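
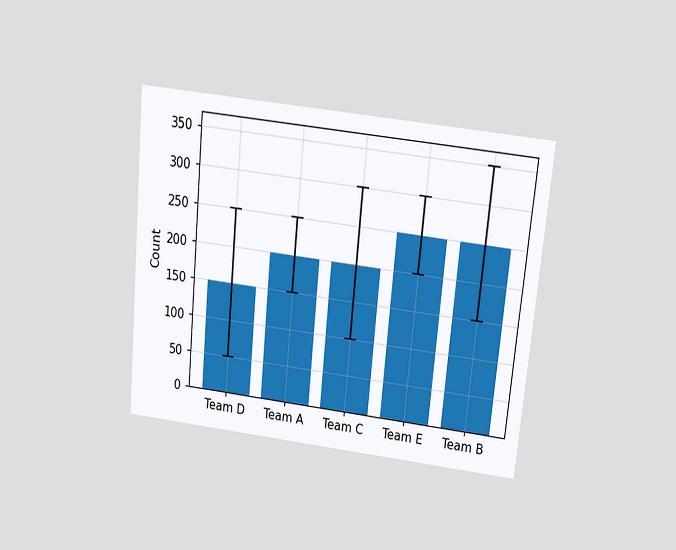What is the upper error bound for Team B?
The chart is tilted about 5° clockwise and viewed slightly from above. The Team B bar's upper whisker reaches 350.

350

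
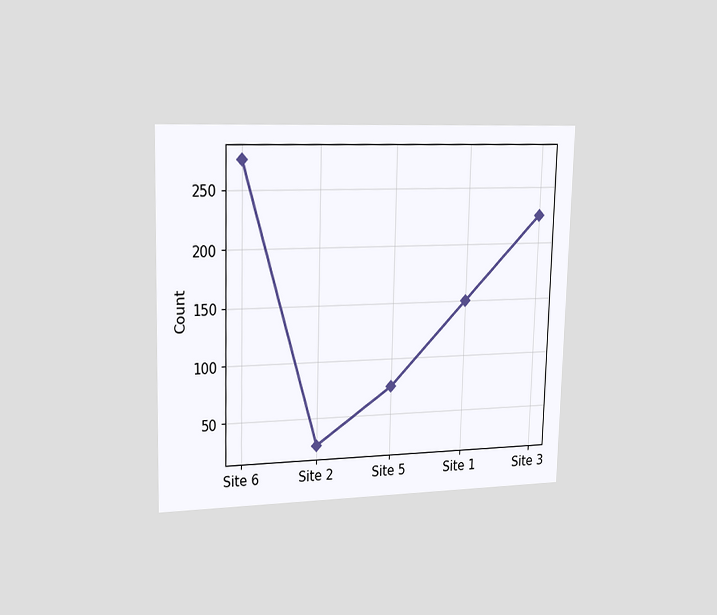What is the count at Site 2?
25

The chart is viewed slightly from the left. At Site 2, the line is at 25.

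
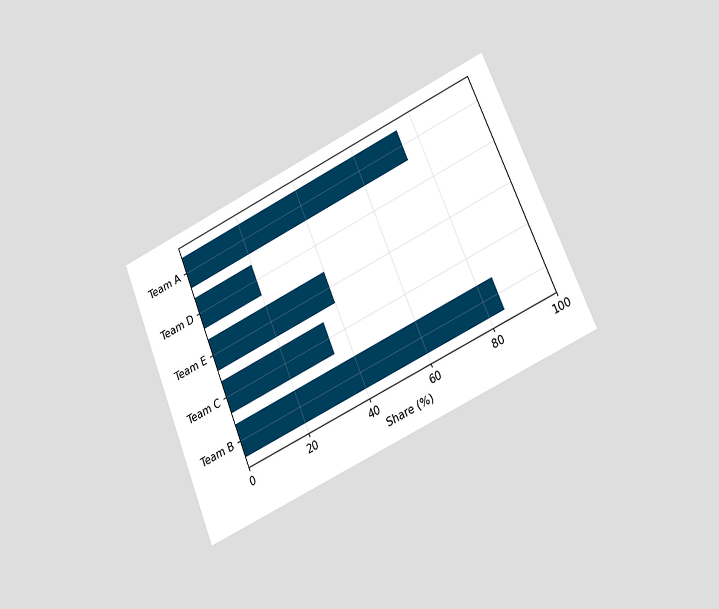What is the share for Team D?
The chart is tilted about 23° counter-clockwise and viewed at a slight angle. Reading along the chart's x-axis, the Team D bar reaches 20%.

20%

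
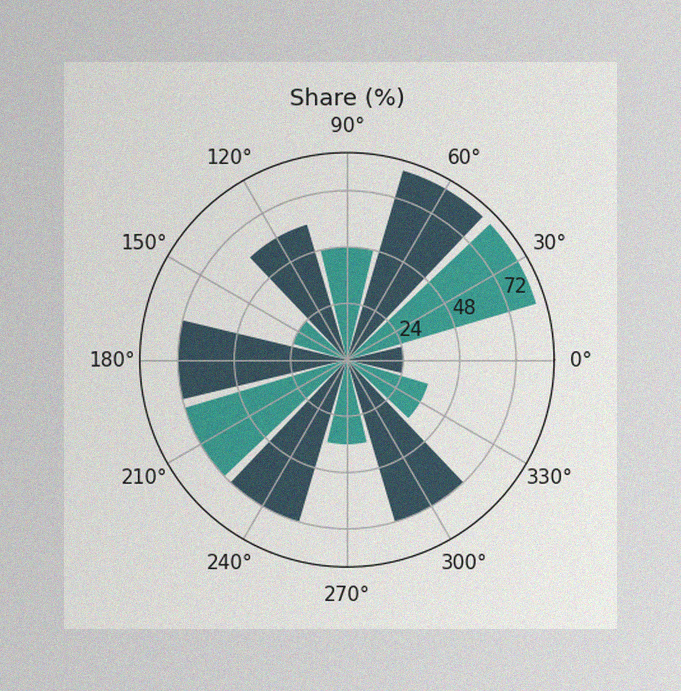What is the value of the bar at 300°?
The image has some photo noise and uneven lighting. The bar at 300° reaches 72% on the radial axis.

72%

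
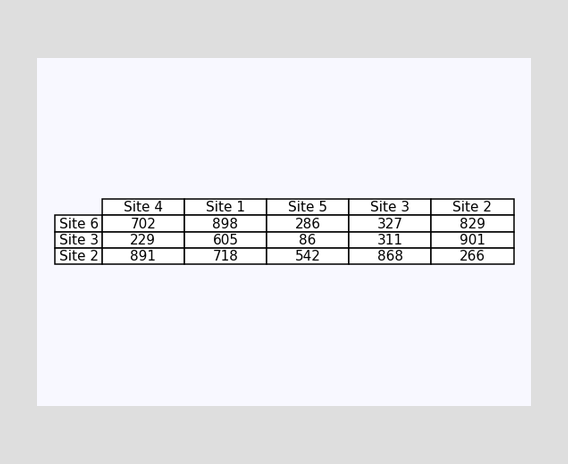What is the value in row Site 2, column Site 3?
868

The (Site 2, Site 3) cell reads 868.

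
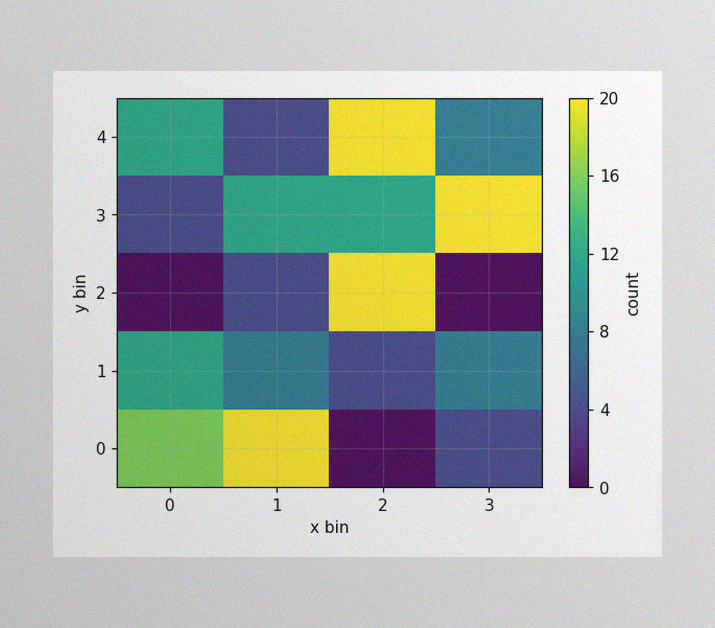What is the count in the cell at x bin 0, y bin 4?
The image has some photo noise and uneven lighting. Matching the cell (0, 4) against the colorbar gives 12.

12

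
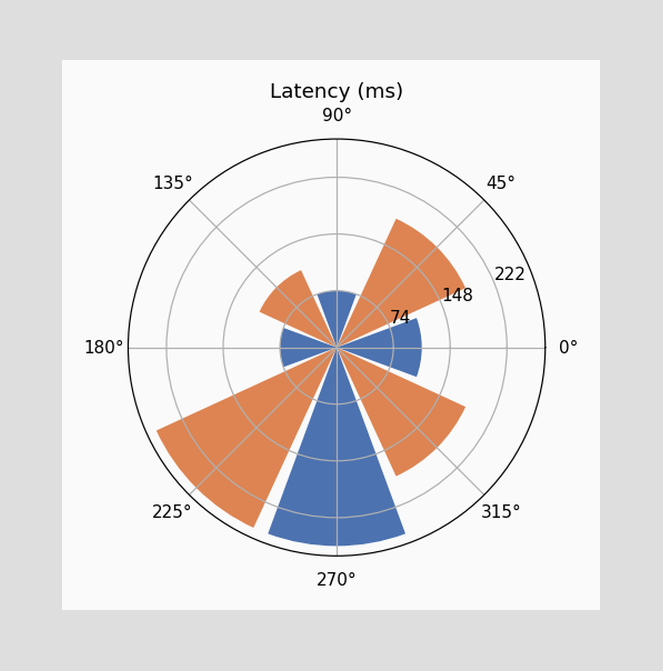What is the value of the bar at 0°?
The bar at 0° reaches 111ms on the radial axis.

111ms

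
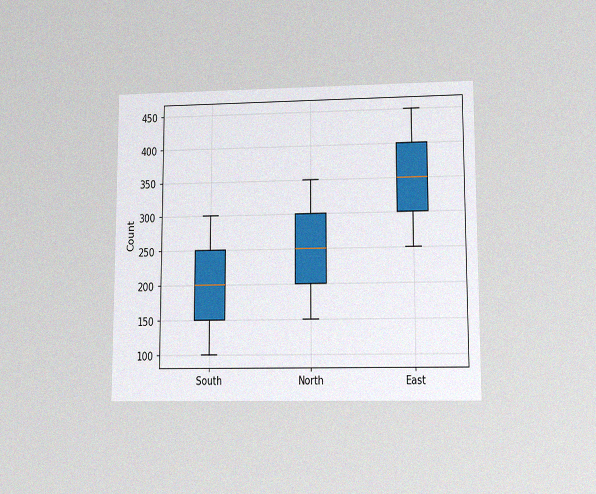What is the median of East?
The chart is viewed at a slight angle, with some photo noise. The median line in the East box sits at 350.

350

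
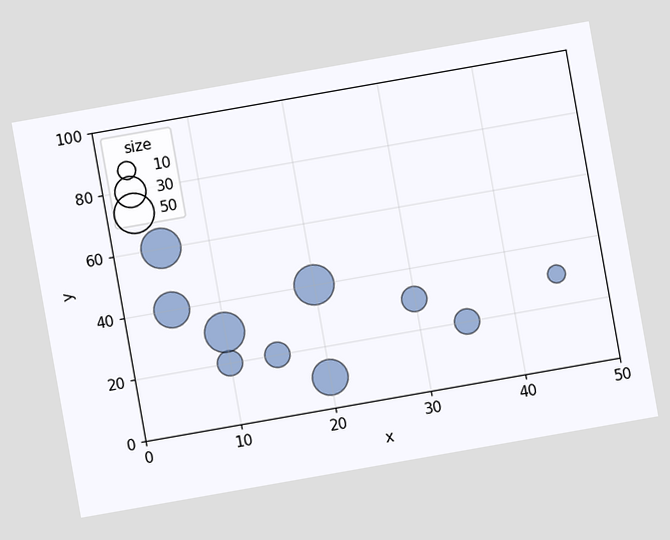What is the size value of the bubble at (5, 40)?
40

The chart is tilted about 10° counter-clockwise. Matching the bubble at (5, 40) against the size legend gives 40.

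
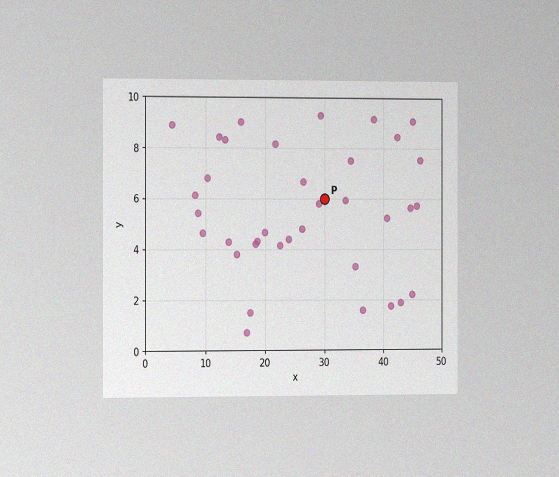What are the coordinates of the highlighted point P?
(30, 6)

The chart is viewed slightly from the left, with some photo noise. Following the gridlines from P to each axis, P sits at (30, 6).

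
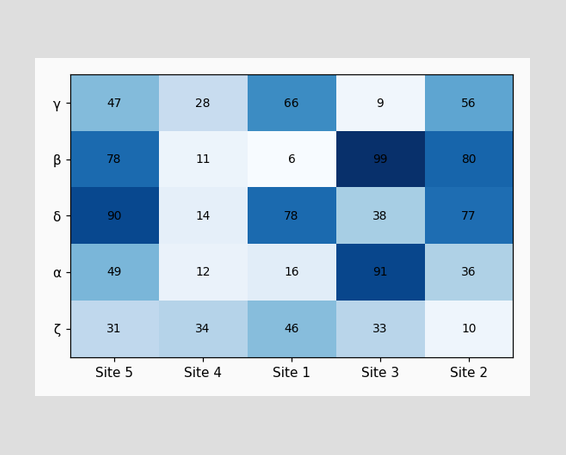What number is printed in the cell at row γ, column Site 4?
The (γ, Site 4) cell reads 28.

28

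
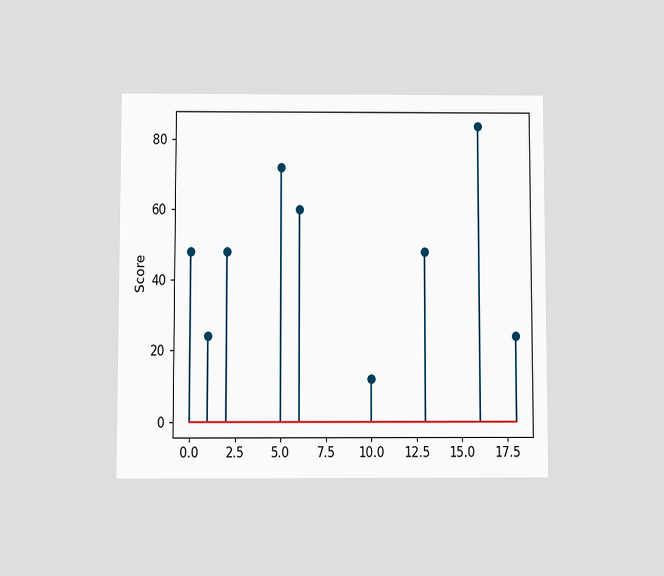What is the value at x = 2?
The chart is viewed at a slight angle. The stem at x=2 reaches 48.

48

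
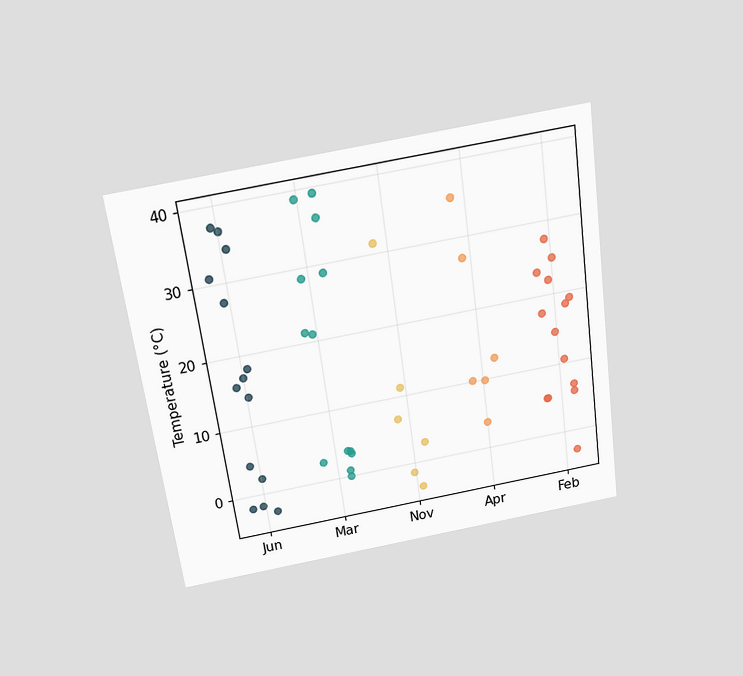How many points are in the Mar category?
The chart is tilted about 8° counter-clockwise and viewed slightly from above. Counting the markers in the Mar column gives 13.

13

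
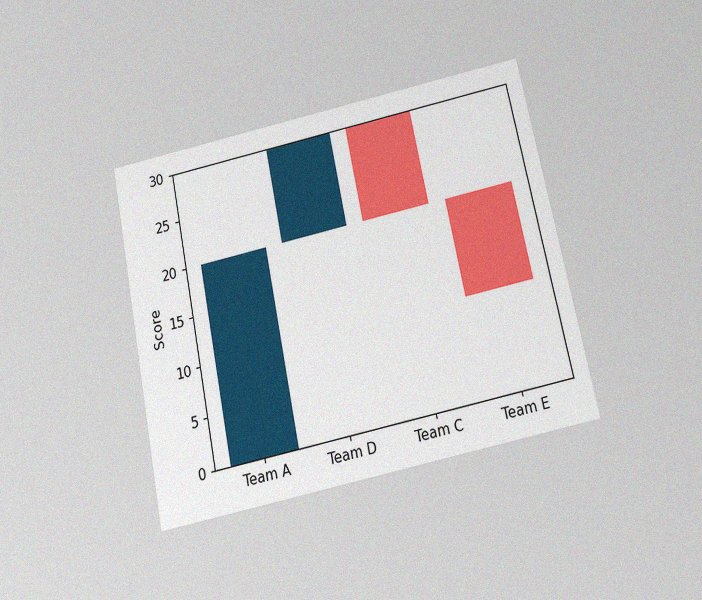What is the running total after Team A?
The chart is tilted about 12° counter-clockwise and viewed slightly from below, with some photo noise. After Team A the running total reaches 20.

20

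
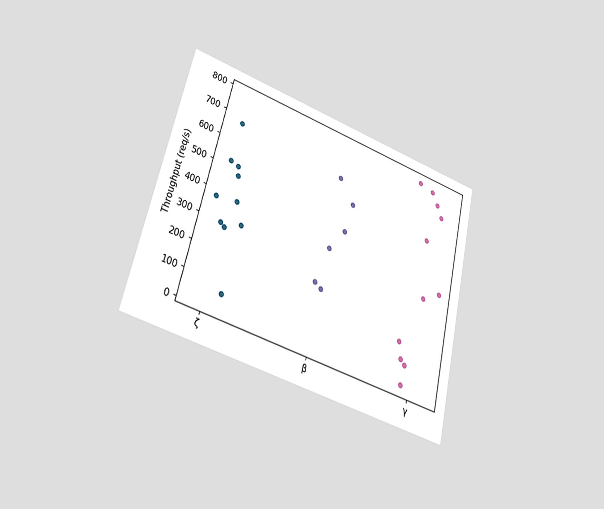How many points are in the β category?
6

The chart is tilted about 13° clockwise and viewed at a slight angle. Counting the markers in the β column gives 6.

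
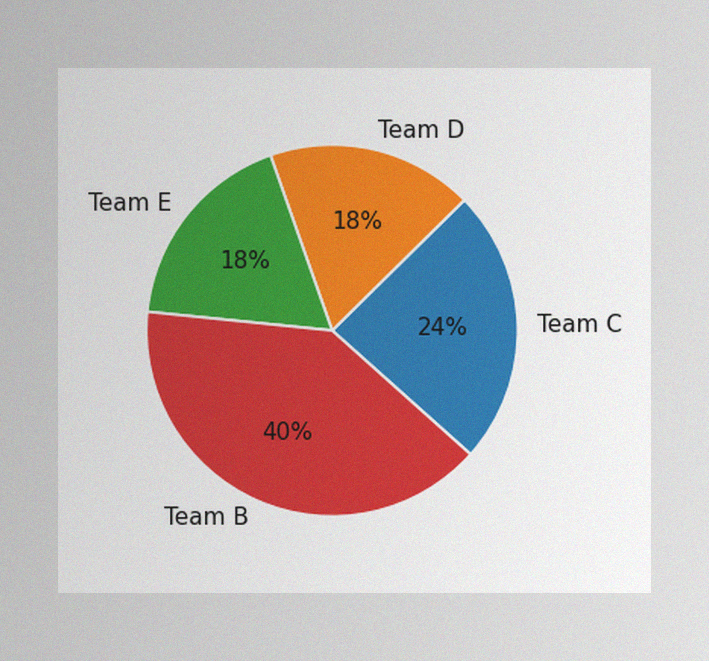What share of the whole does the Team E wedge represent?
The image has some photo noise and uneven lighting. The Team E slice takes up 18% of the pie.

18%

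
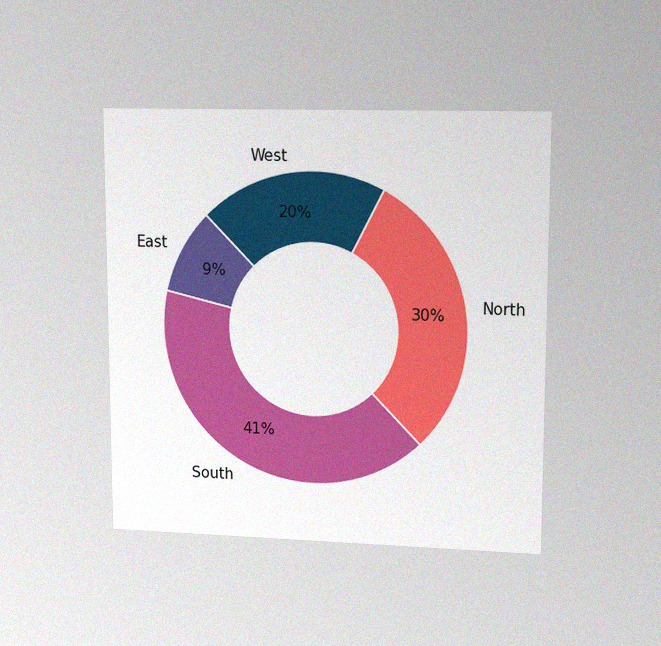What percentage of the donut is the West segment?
The chart is viewed at a slight angle, with some photo noise. The West segment takes up 20% of the ring.

20%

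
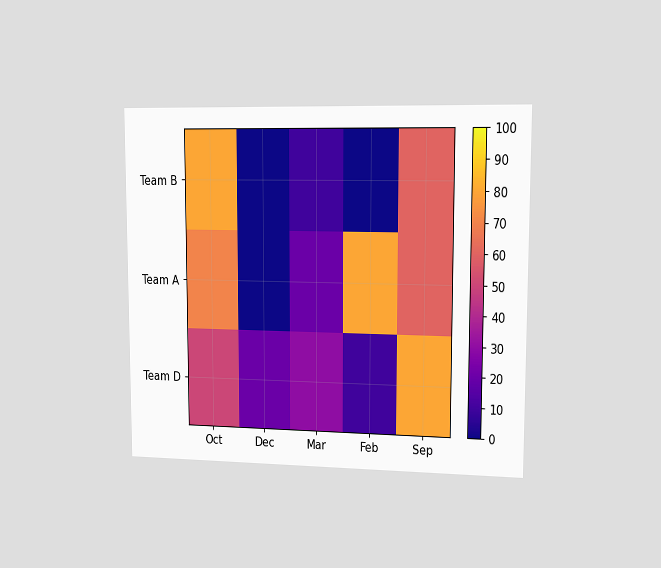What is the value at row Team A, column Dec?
The chart is viewed slightly from the right. Matching cell (Team A, Dec) against the colorbar gives 0.

0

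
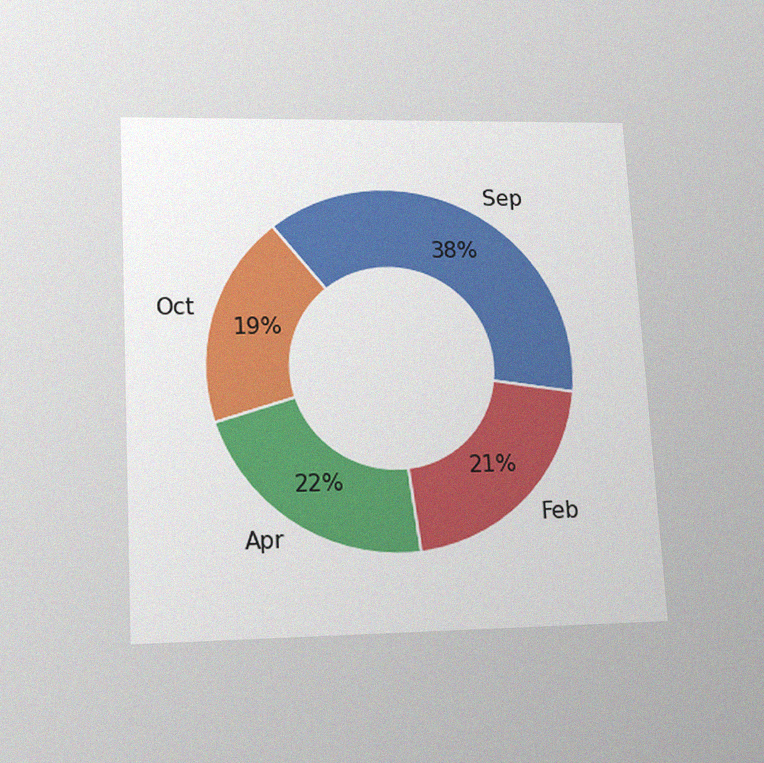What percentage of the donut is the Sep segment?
38%

The chart is tilted about 3° counter-clockwise and viewed slightly from below, with some photo noise. The Sep segment takes up 38% of the ring.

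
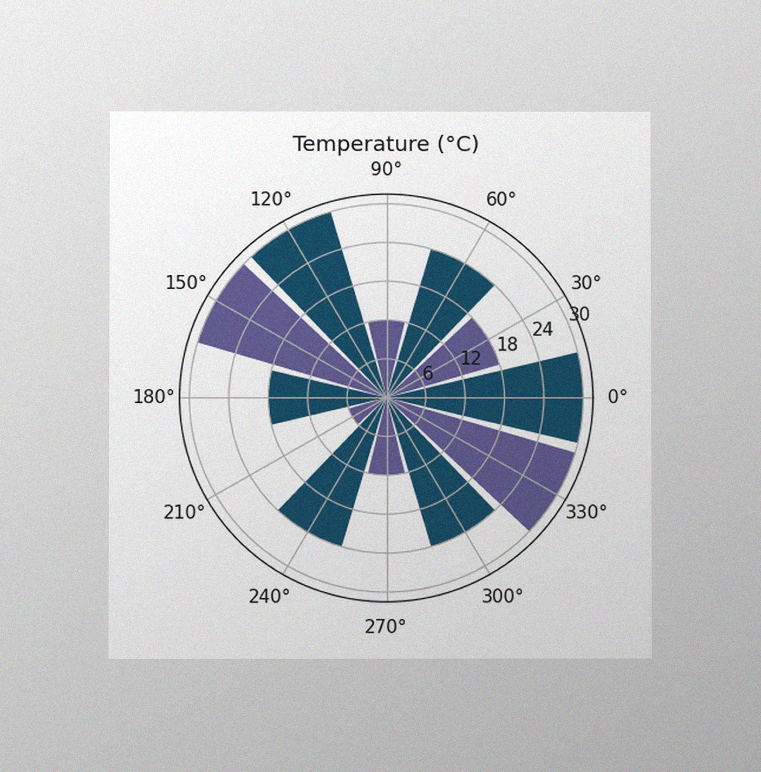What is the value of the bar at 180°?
18°C

The chart is viewed at a slight angle, with some photo noise. The bar at 180° reaches 18°C on the radial axis.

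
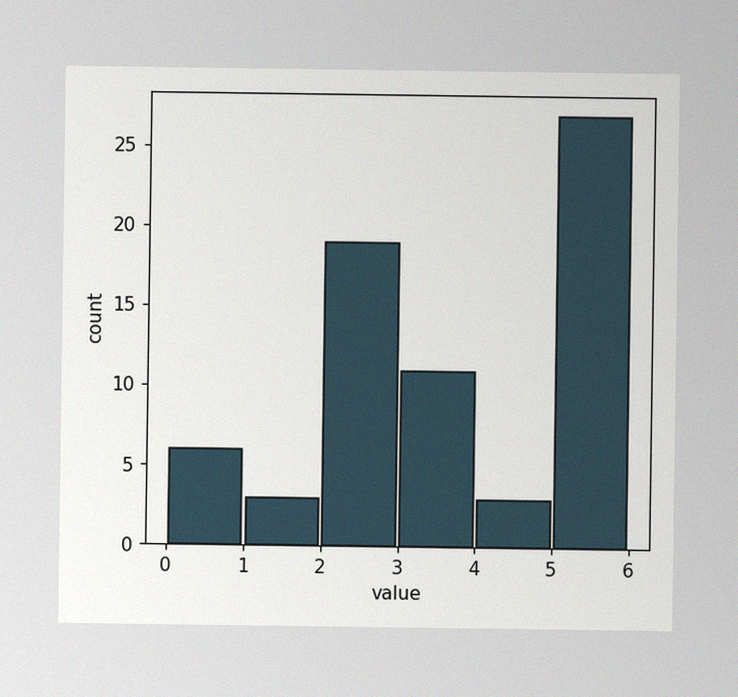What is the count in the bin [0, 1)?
The image has some photo noise and uneven lighting. The [0, 1) bin has height 6.

6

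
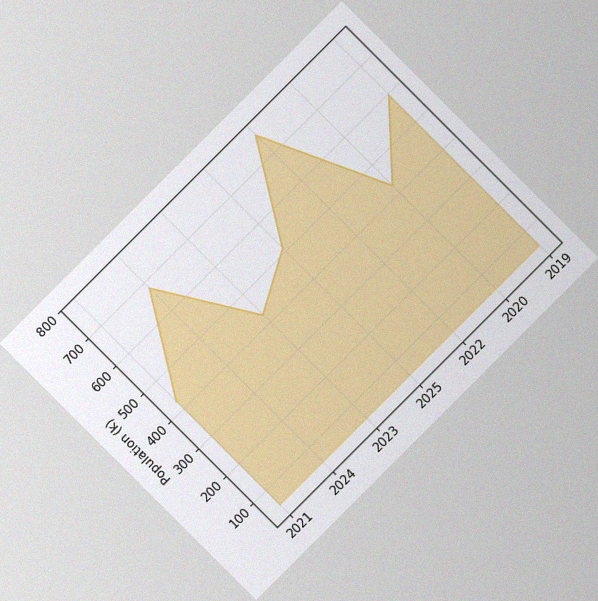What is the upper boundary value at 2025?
510k

The chart is tilted about 45° counter-clockwise, with some photo noise. At 2025 the upper boundary is at 510k.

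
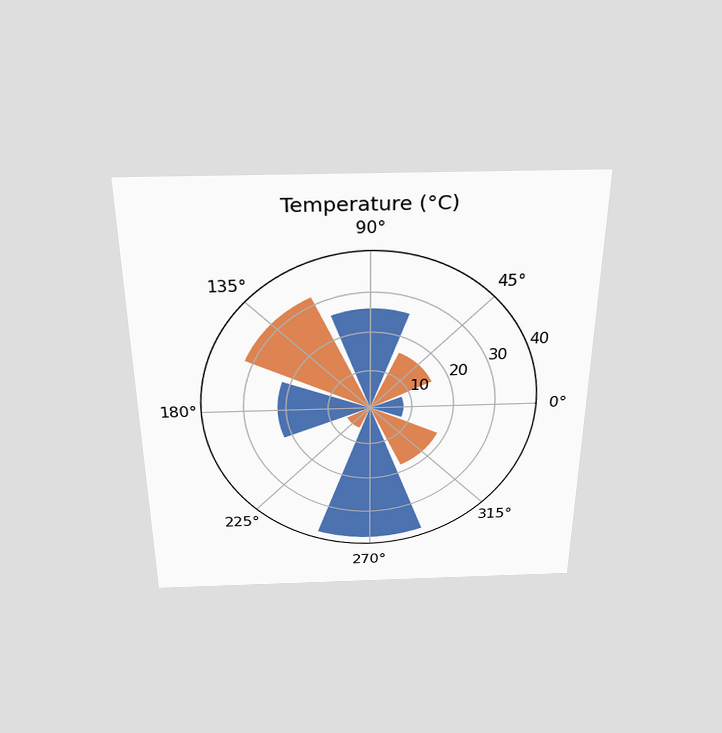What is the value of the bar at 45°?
16°C

The chart is viewed slightly from above. The bar at 45° reaches 16°C on the radial axis.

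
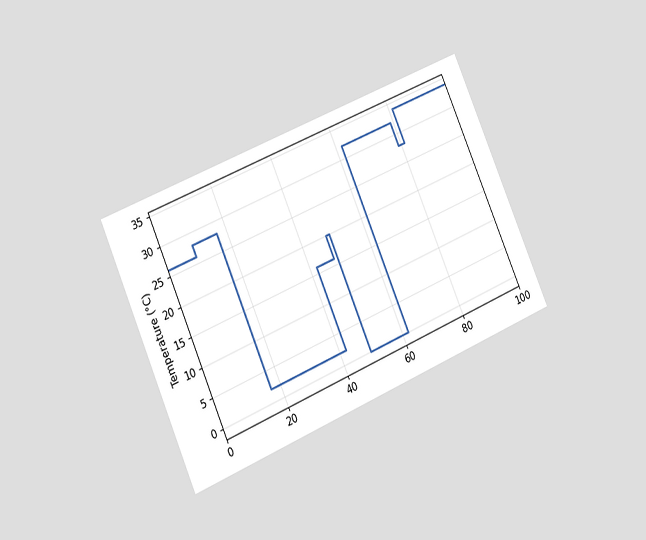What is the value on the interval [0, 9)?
26°C

The chart is tilted about 23° counter-clockwise and viewed slightly from the left. On [0, 9) the step sits at 26°C.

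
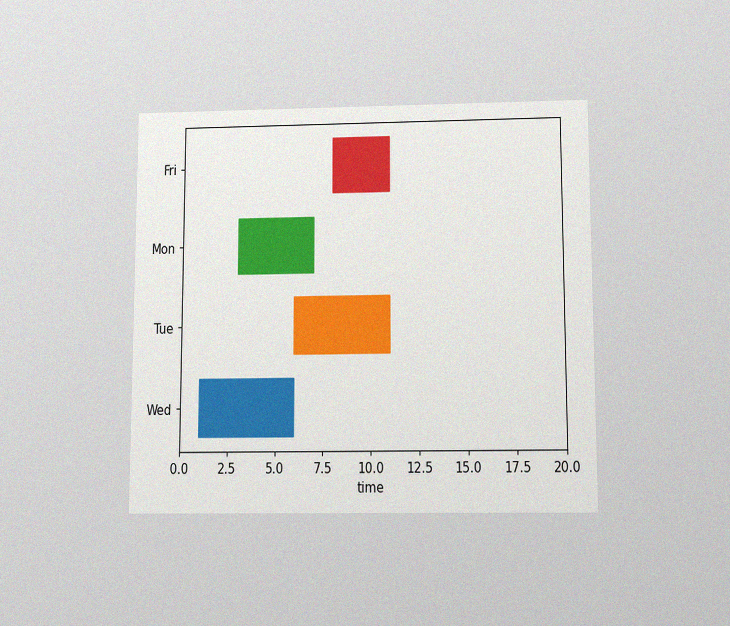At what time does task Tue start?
6

The chart is viewed slightly from below, with some photo noise. The Tue bar begins at t=6.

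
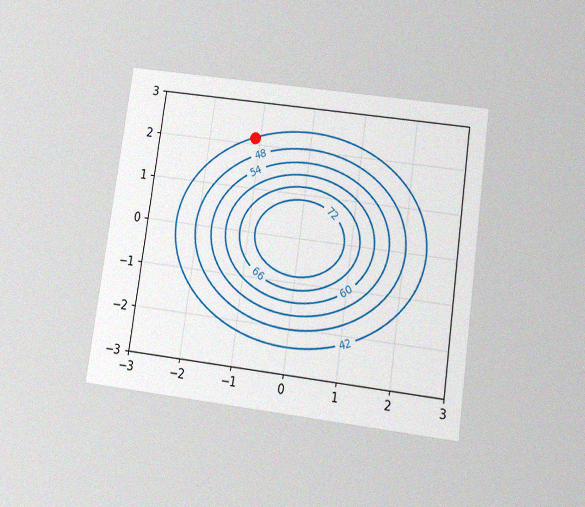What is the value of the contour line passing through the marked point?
The chart is tilted about 8° clockwise and viewed slightly from below, with some photo noise. The marked point sits on the contour labelled 42.

42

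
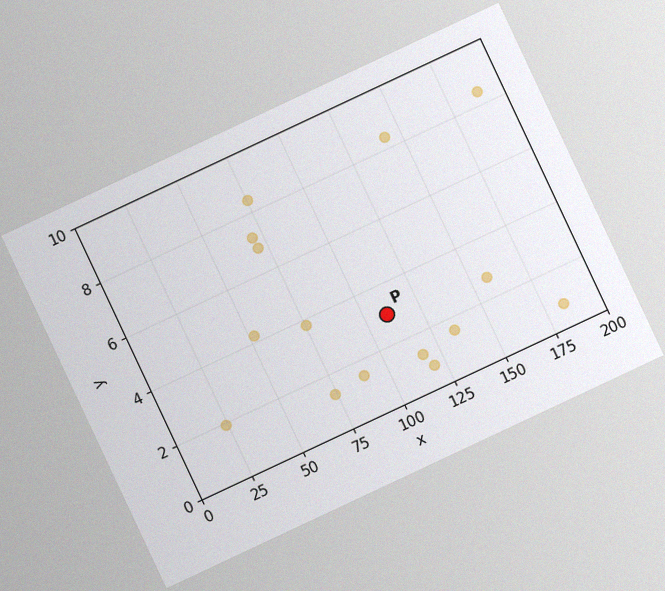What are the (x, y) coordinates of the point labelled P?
(110, 3)

The chart is tilted about 25° counter-clockwise, with some photo noise. Following the gridlines from P to each axis, P sits at (110, 3).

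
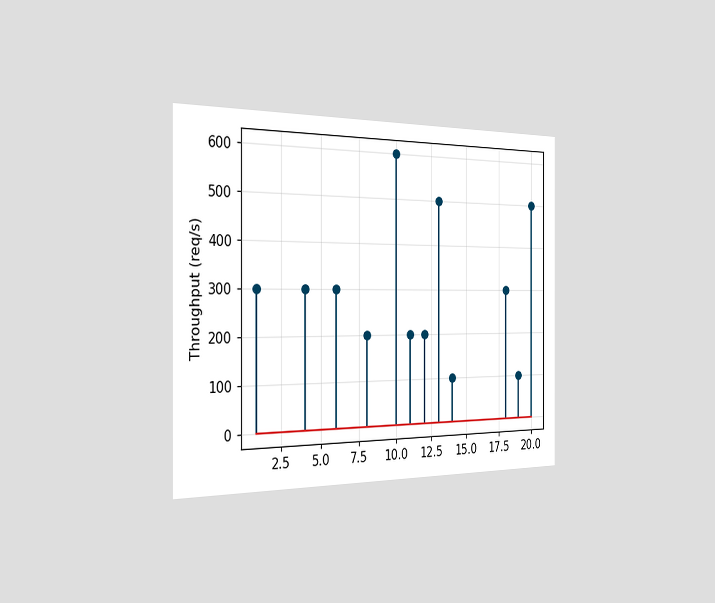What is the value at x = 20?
500req/s

The chart is viewed slightly from the left. The stem at x=20 reaches 500req/s.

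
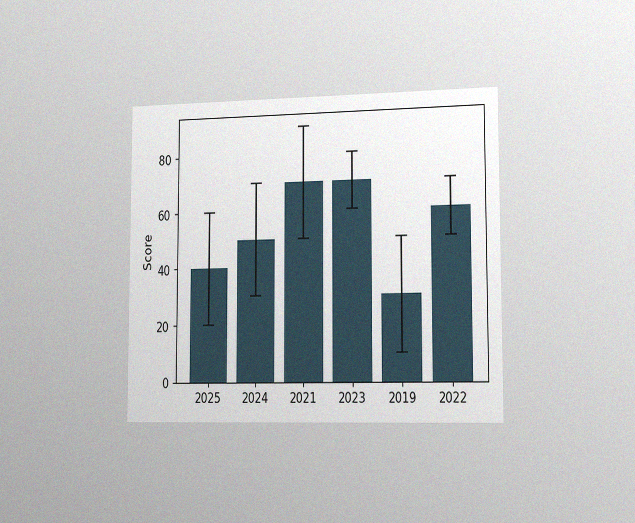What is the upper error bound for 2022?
The chart is viewed slightly from the right, with some photo noise. The 2022 bar's upper whisker reaches 70.

70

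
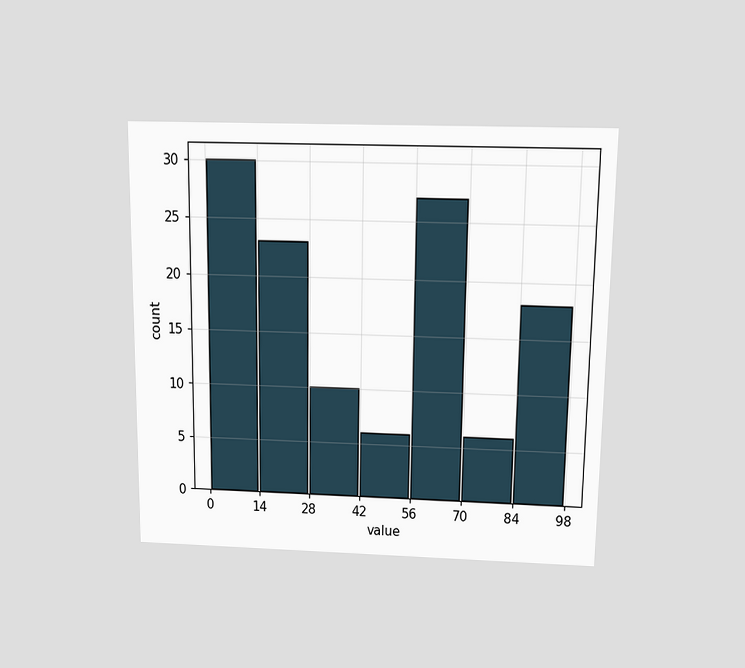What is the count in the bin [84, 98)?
18

The chart is viewed slightly from above. The [84, 98) bin has height 18.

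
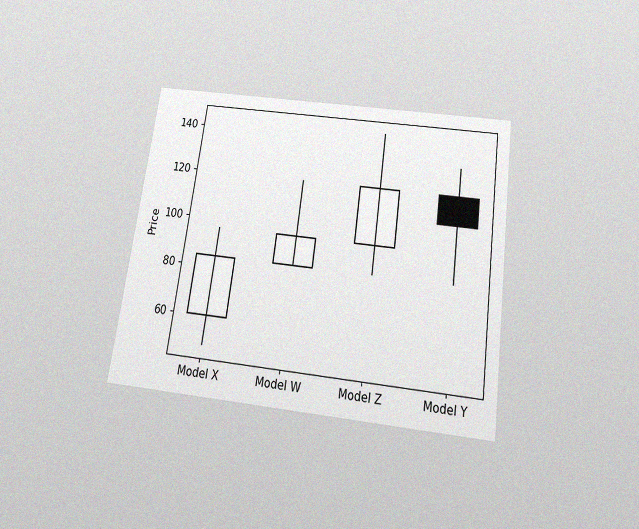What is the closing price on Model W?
The chart is tilted about 8° clockwise and viewed slightly from below, with some photo noise. The Model W candle closes at 96.

96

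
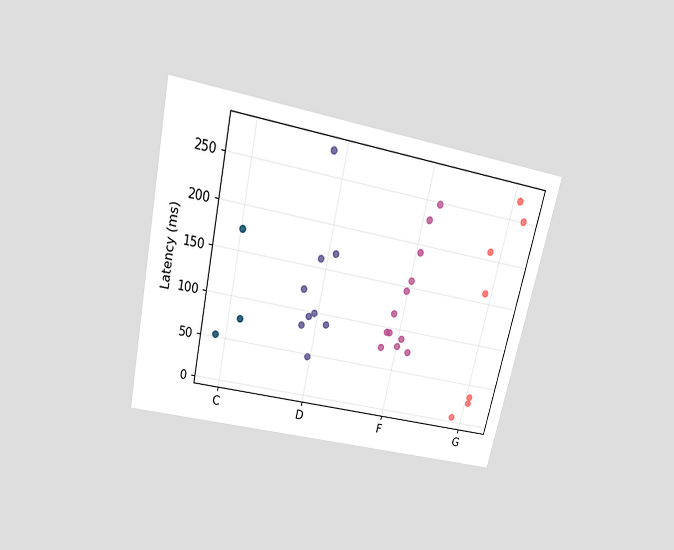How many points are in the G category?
The chart is tilted about 13° clockwise and viewed slightly from above. Counting the markers in the G column gives 7.

7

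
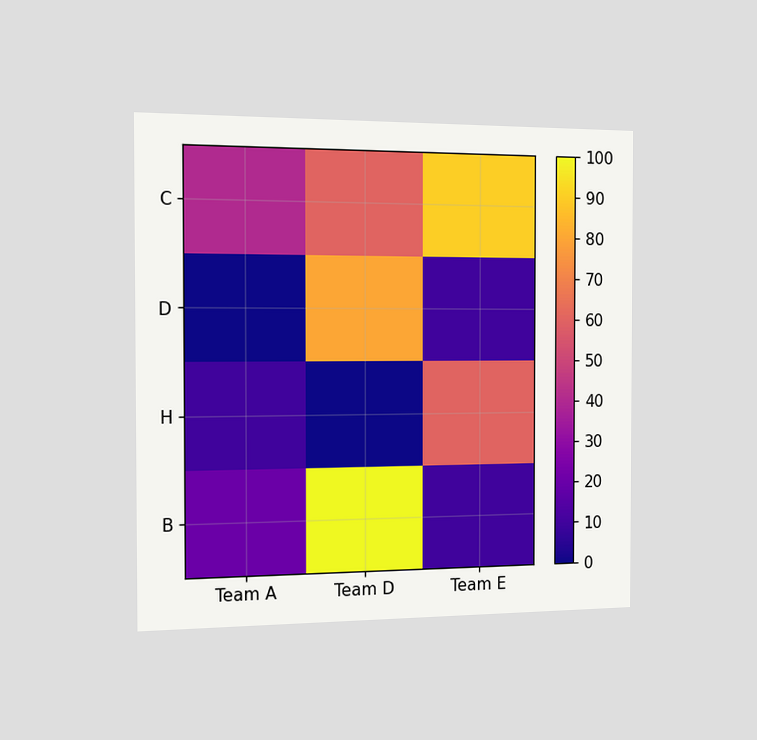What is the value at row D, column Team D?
The chart is viewed slightly from the left. Matching cell (D, Team D) against the colorbar gives 80.

80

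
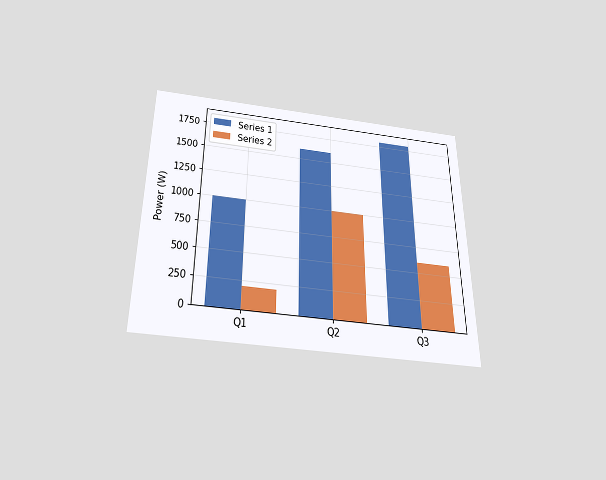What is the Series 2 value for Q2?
The chart is viewed slightly from below. The Series 2 bar at Q2 reaches 1000W on the y-axis.

1000W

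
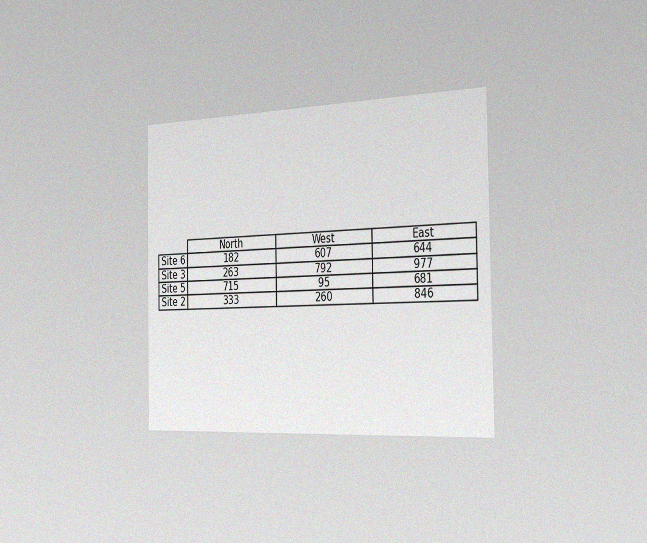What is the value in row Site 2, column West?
260

The chart is viewed slightly from the right, with some photo noise. The (Site 2, West) cell reads 260.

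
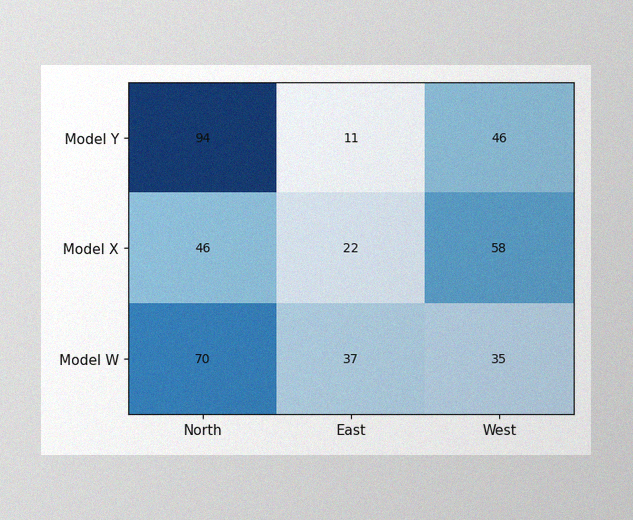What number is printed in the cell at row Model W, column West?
35

The image has some photo noise and uneven lighting. The (Model W, West) cell reads 35.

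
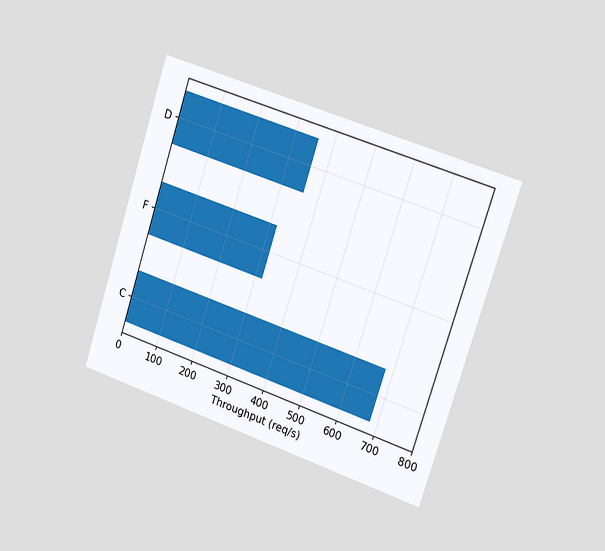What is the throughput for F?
The chart is tilted about 18° clockwise and viewed slightly from the right. Reading along the chart's x-axis, the F bar reaches 320req/s.

320req/s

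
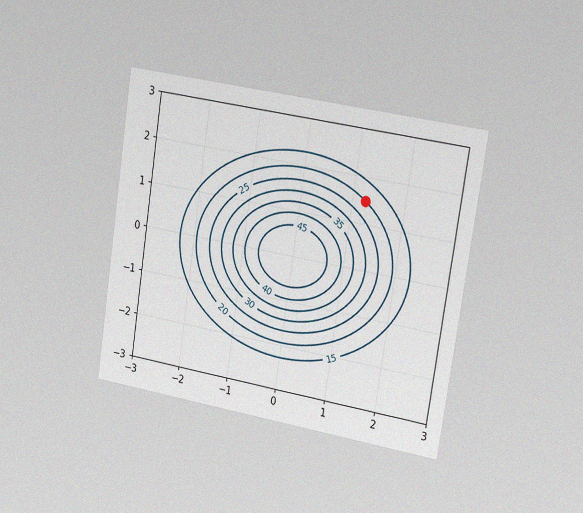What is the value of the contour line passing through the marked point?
The chart is tilted about 9° clockwise and viewed slightly from the right, with some photo noise. The marked point sits on the contour labelled 20.

20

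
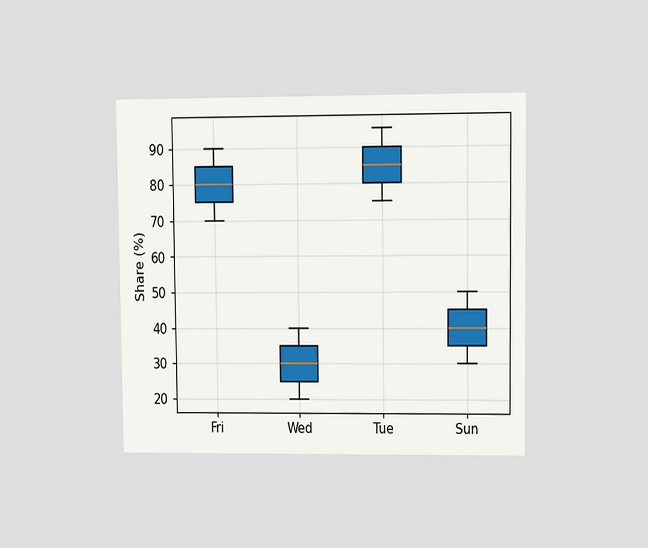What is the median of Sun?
40%

The chart is viewed at a slight angle. The median line in the Sun box sits at 40%.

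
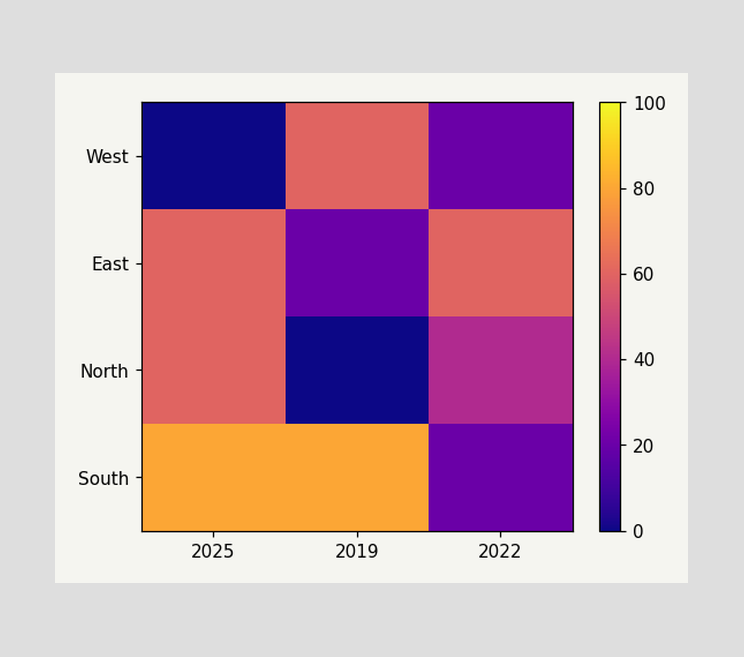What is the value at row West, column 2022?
20

Matching cell (West, 2022) against the colorbar gives 20.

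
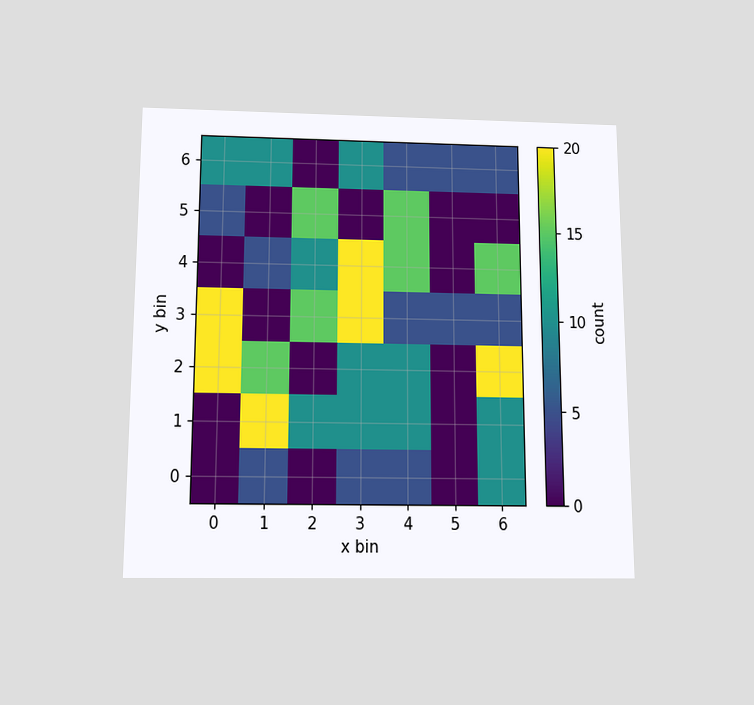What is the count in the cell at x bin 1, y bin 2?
15

The chart is viewed slightly from below. Matching the cell (1, 2) against the colorbar gives 15.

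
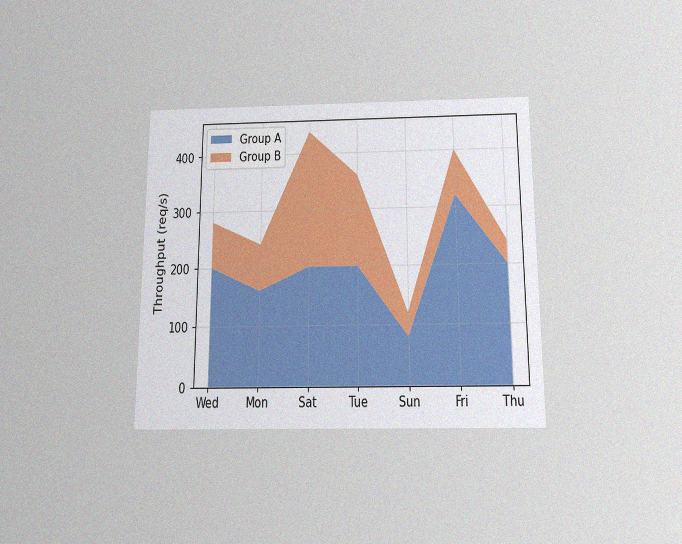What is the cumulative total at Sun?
120req/s

The chart is viewed slightly from below, with some photo noise. The stacked total at Sun reaches 120req/s.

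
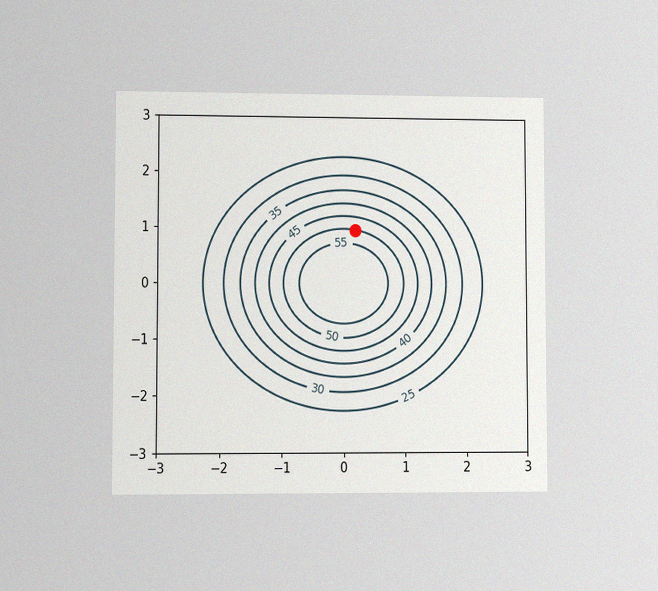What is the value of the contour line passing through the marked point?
The chart is viewed at a slight angle, with some photo noise. The marked point sits on the contour labelled 50.

50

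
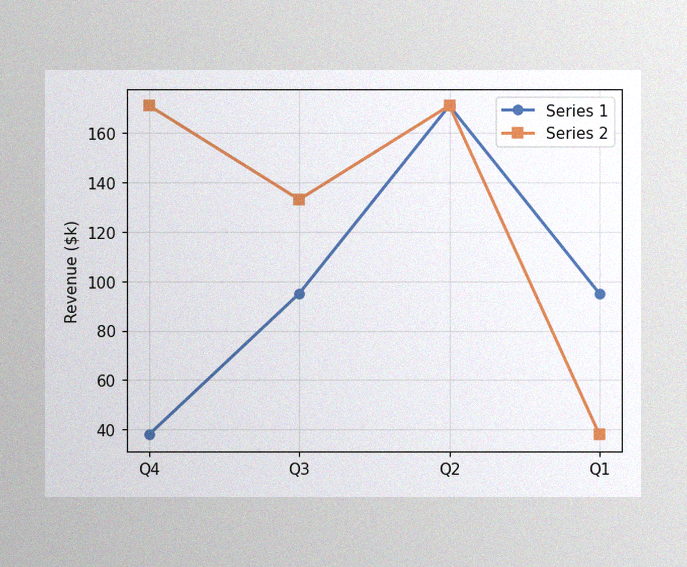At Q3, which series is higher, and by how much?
The image has some photo noise and uneven lighting. At Q3, Series 2 sits above the other line by $38k.

Series 2, by $38k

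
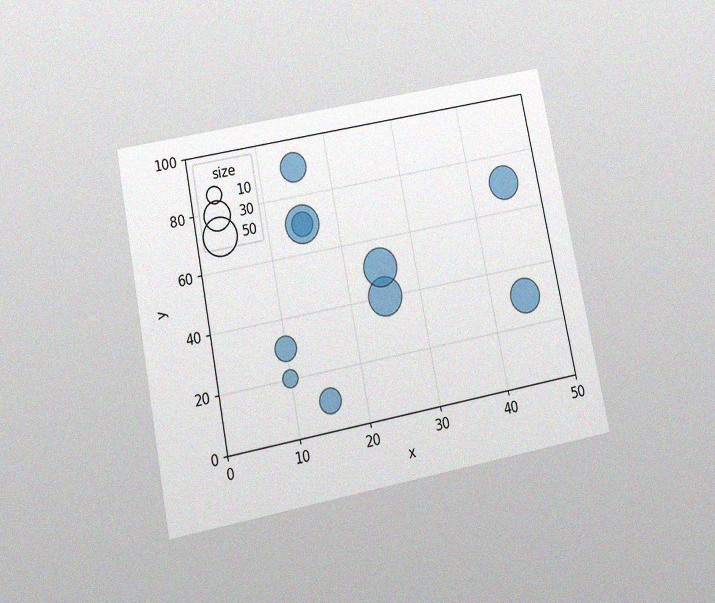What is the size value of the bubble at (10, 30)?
The chart is tilted about 11° counter-clockwise and viewed slightly from below, with some photo noise. Matching the bubble at (10, 30) against the size legend gives 20.

20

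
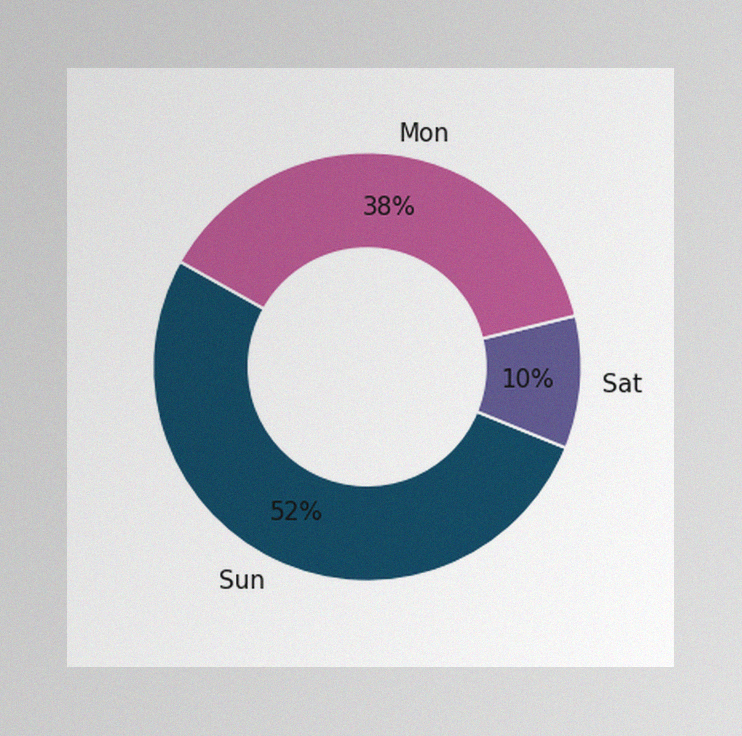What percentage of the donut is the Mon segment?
38%

The image has some photo noise and uneven lighting. The Mon segment takes up 38% of the ring.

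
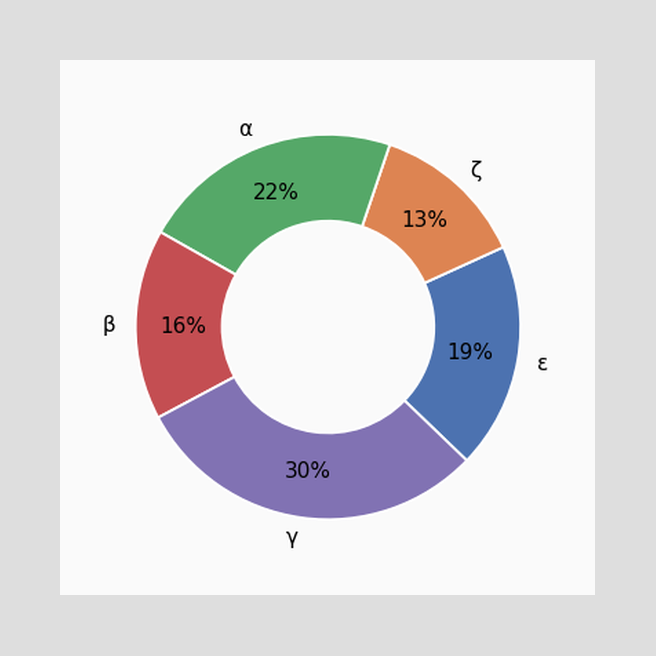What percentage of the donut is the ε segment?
19%

The ε segment takes up 19% of the ring.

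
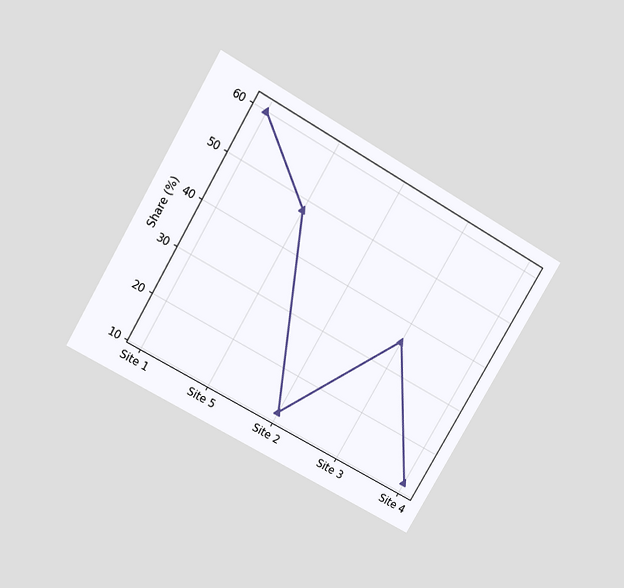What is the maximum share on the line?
60%

The chart is tilted about 30° clockwise and viewed slightly from above. The highest point is at Site 1, and reading across to the y-axis gives 60%.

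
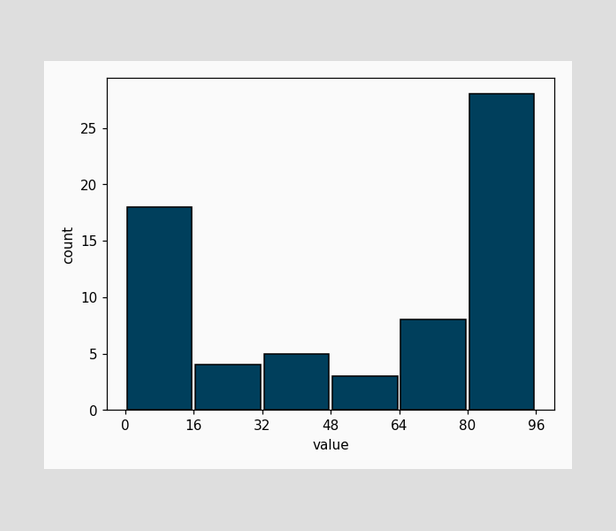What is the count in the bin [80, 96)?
28

The [80, 96) bin has height 28.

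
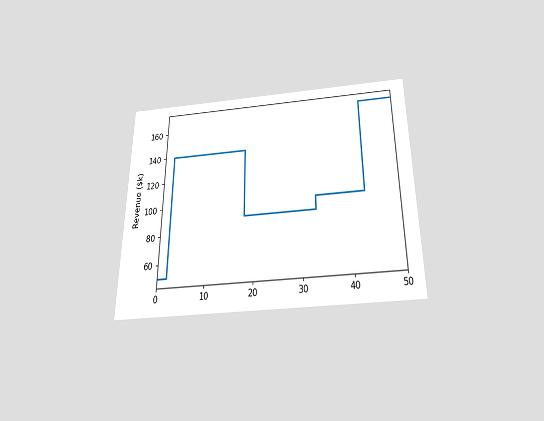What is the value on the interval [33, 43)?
The chart is viewed slightly from below. On [33, 43) the step sits at $100k.

$100k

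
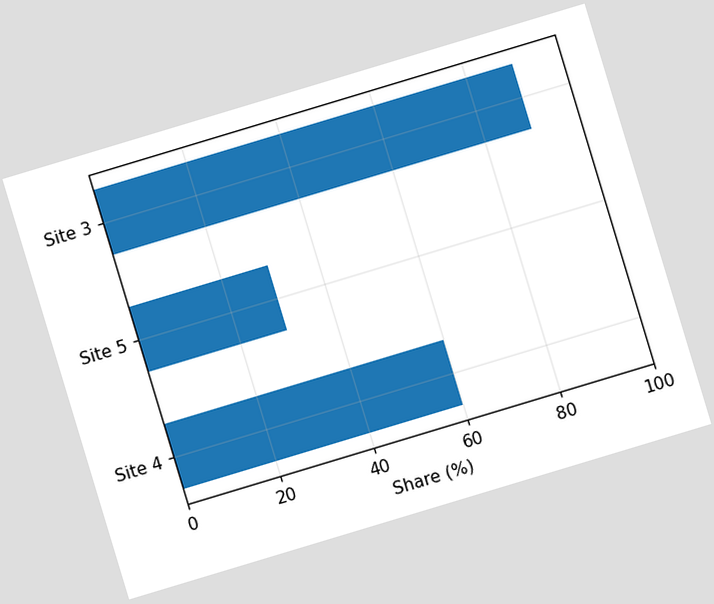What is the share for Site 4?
The chart is tilted about 17° counter-clockwise. Reading along the chart's x-axis, the Site 4 bar reaches 60%.

60%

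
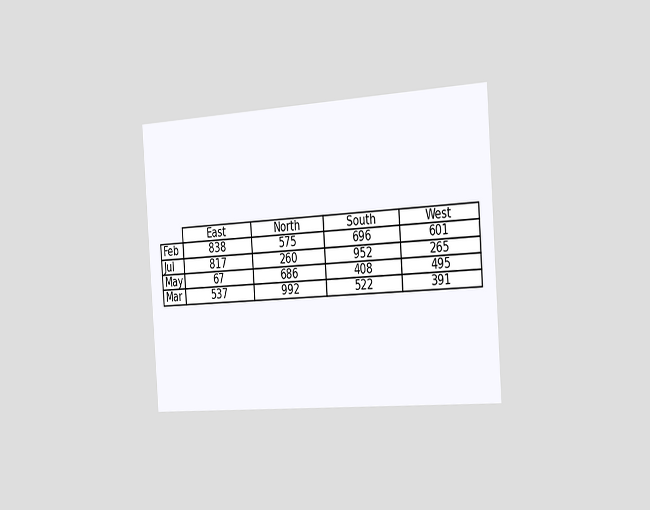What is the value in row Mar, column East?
537

The chart is tilted about 4° counter-clockwise and viewed slightly from the right. The (Mar, East) cell reads 537.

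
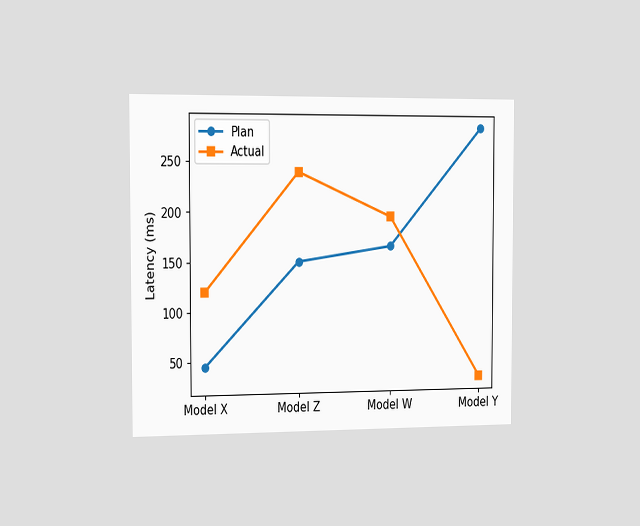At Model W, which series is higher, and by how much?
Actual, by 30ms

The chart is viewed slightly from the left. At Model W, Actual sits above the other line by 30ms.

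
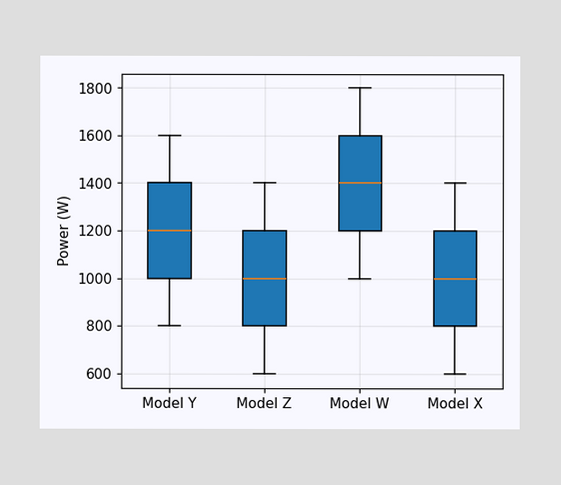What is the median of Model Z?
1000W

The median line in the Model Z box sits at 1000W.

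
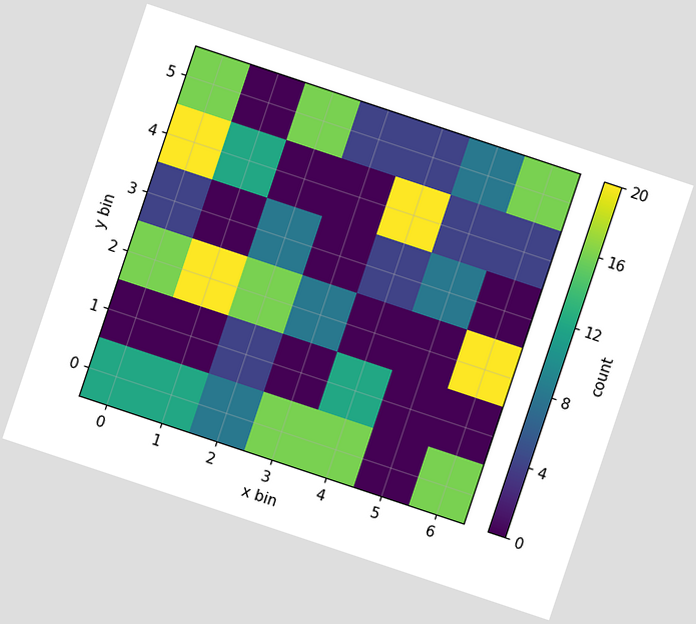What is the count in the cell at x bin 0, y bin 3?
The chart is tilted about 18° clockwise. Matching the cell (0, 3) against the colorbar gives 4.

4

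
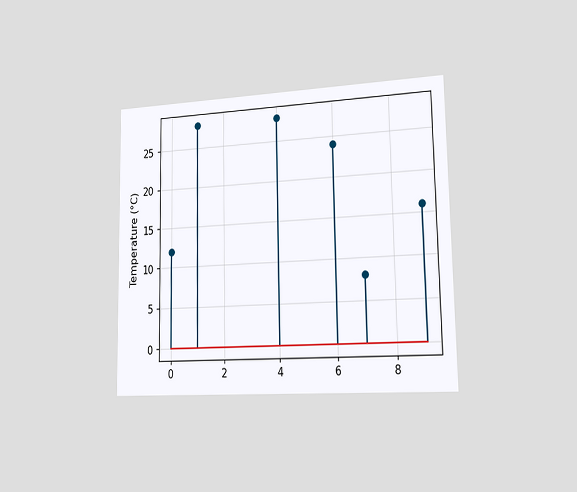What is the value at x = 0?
The chart is viewed slightly from the right. The stem at x=0 reaches 12°C.

12°C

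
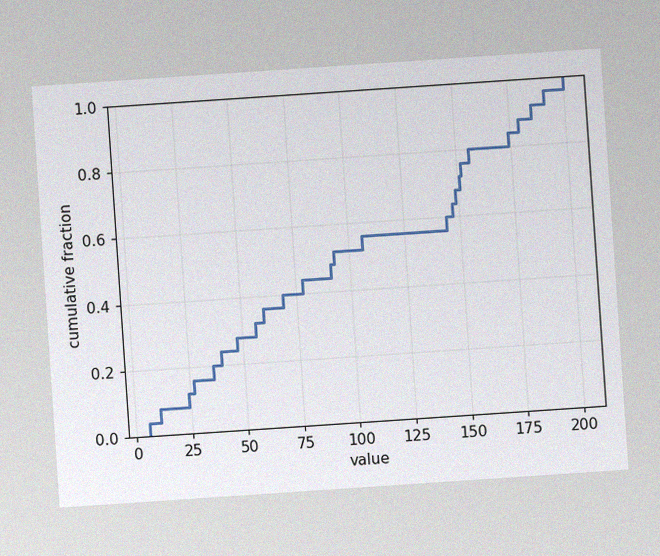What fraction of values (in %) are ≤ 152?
The chart is tilted about 4° counter-clockwise, with some photo noise. At x=152 the ECDF step is at 76%.

76%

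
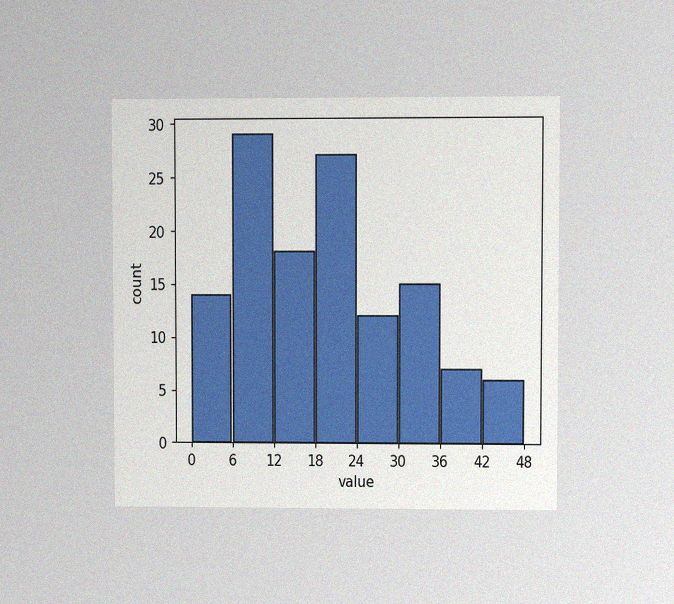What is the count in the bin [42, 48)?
6

The chart is viewed at a slight angle, with some photo noise. The [42, 48) bin has height 6.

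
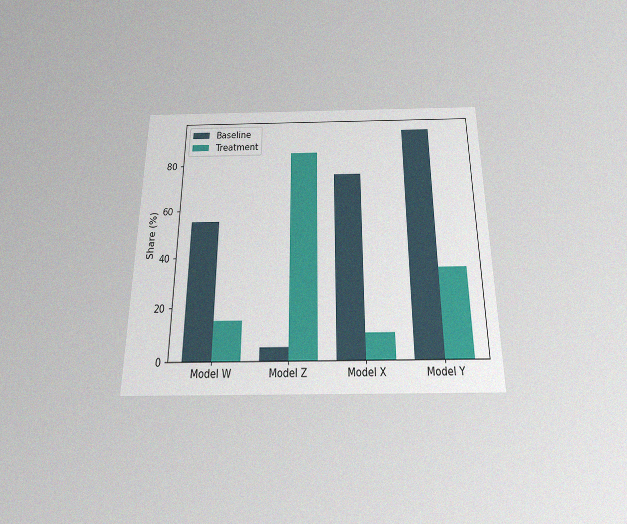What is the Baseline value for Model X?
75%

The chart is viewed slightly from below, with some photo noise. The Baseline bar at Model X reaches 75% on the y-axis.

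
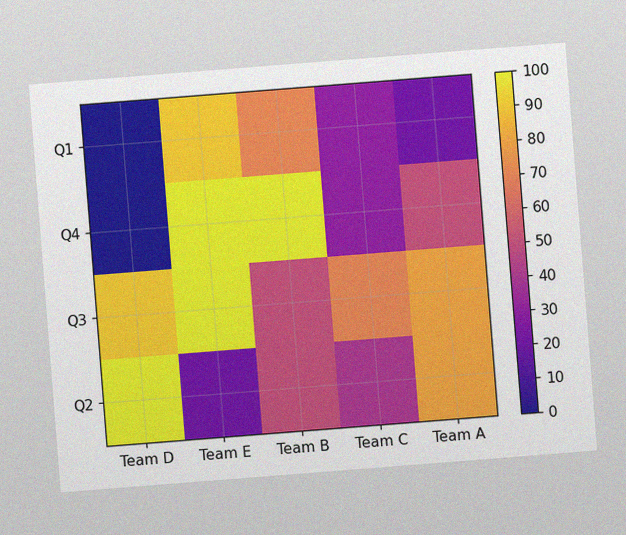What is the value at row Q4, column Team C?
The chart is tilted about 4° counter-clockwise, with some photo noise. Matching cell (Q4, Team C) against the colorbar gives 30.

30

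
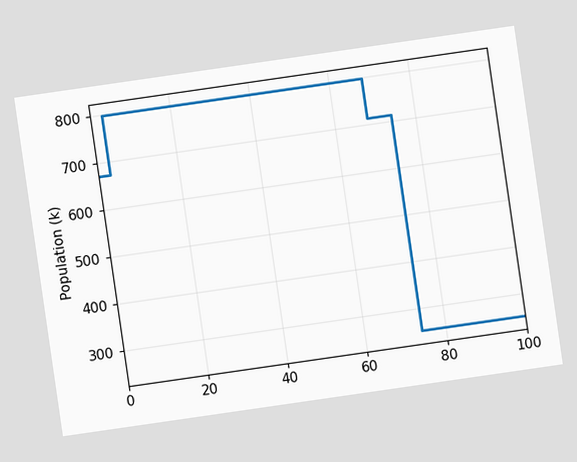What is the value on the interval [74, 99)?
The chart is tilted about 8° counter-clockwise. On [74, 99) the step sits at 252k.

252k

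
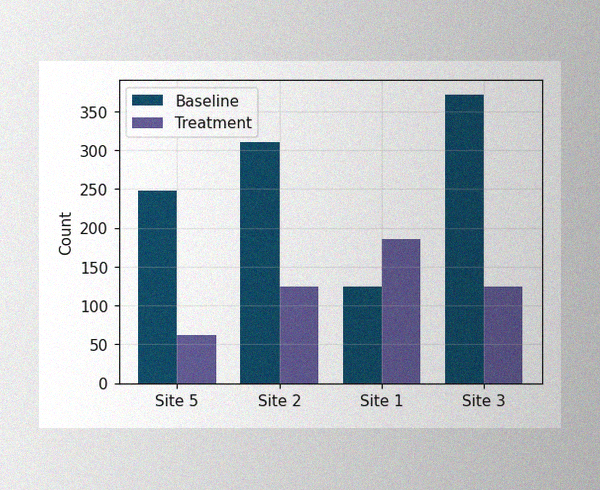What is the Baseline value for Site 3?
372

The image has some photo noise and uneven lighting. The Baseline bar at Site 3 reaches 372 on the y-axis.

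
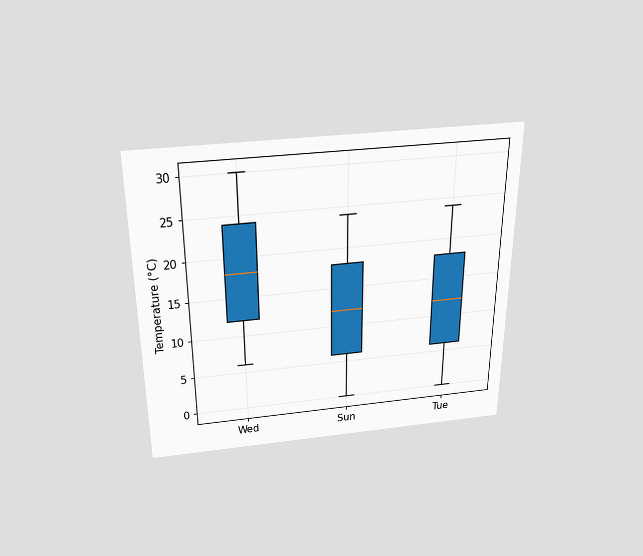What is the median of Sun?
12°C

The chart is viewed slightly from above. The median line in the Sun box sits at 12°C.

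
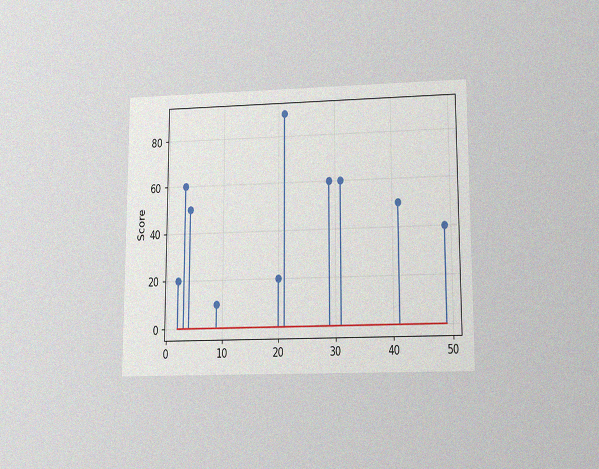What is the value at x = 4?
The chart is viewed slightly from below, with some photo noise. The stem at x=4 reaches 50.

50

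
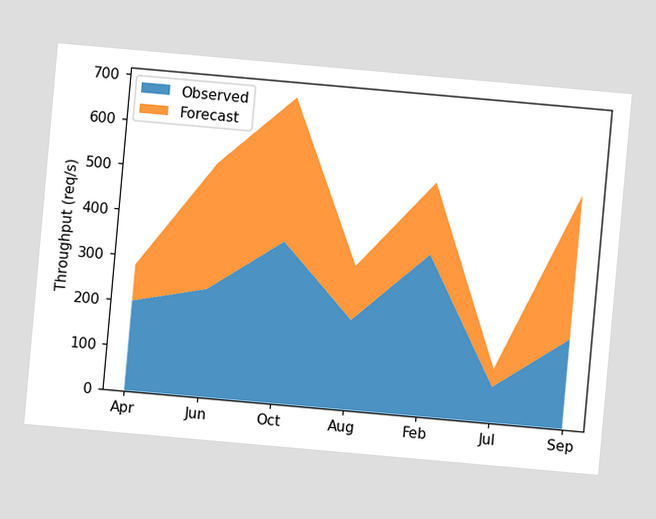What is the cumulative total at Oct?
680req/s

The chart is tilted about 5° clockwise. The stacked total at Oct reaches 680req/s.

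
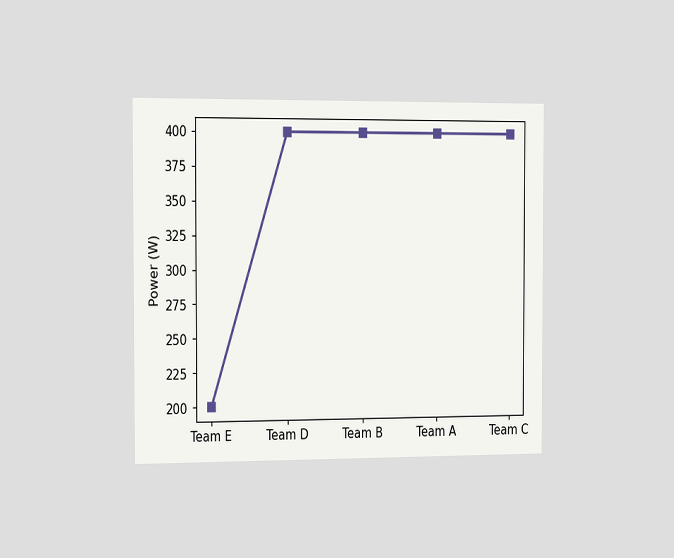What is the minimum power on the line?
200W

The chart is viewed slightly from the left. The lowest point is at Team E, and reading across to the y-axis gives 200W.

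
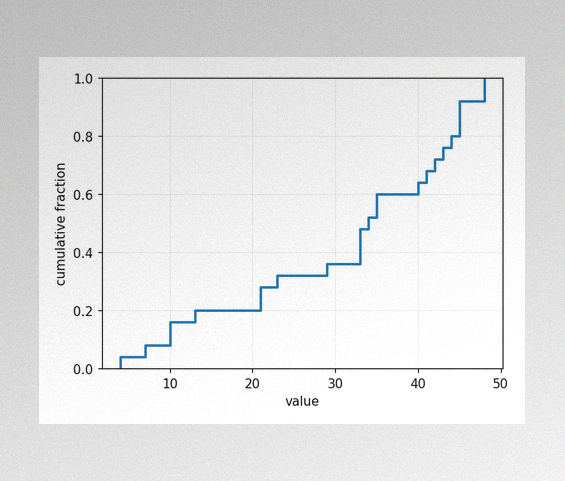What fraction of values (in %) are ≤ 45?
The image has some photo noise and uneven lighting. At x=45 the ECDF step is at 92%.

92%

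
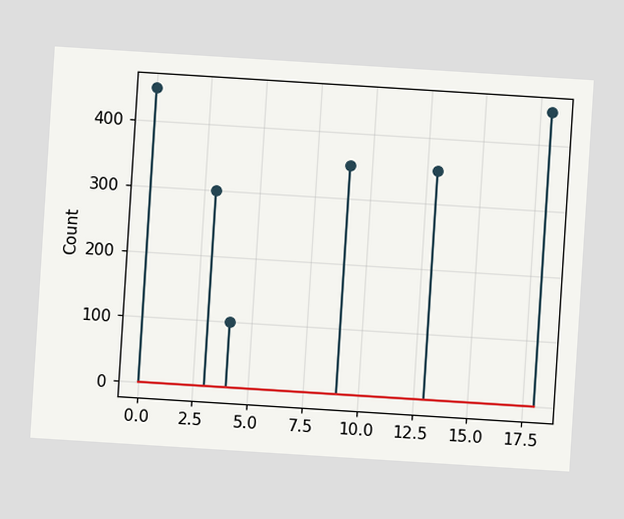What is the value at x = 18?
450

The chart is tilted about 4° clockwise. The stem at x=18 reaches 450.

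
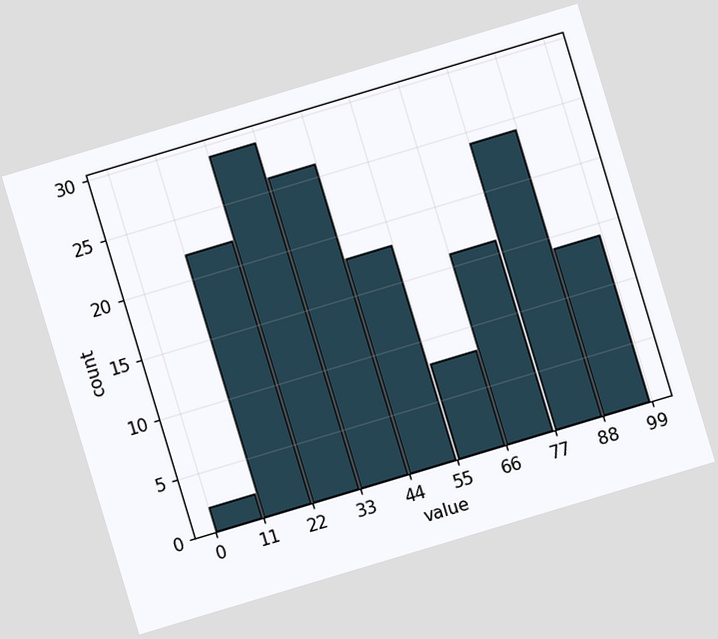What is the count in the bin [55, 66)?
The chart is tilted about 17° counter-clockwise. The [55, 66) bin has height 8.

8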